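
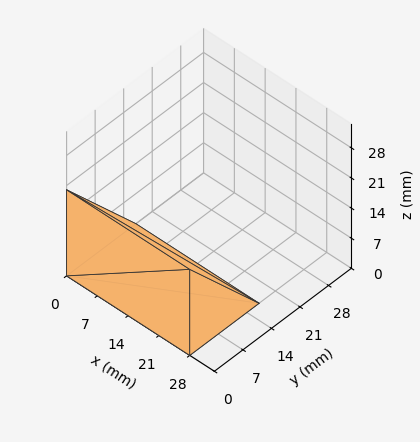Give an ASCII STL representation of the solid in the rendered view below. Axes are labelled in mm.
Reading the render: the shape is a wedge (ramp): 28 × 17 mm base, rising to 20 mm along the y=0 edge and sloping linearly to z=0 at y=17 (dimensions read to the nearest mm from the axis ticks). For the STL, each face is triangulated and given an outward normal.

solid part
  facet normal 0.0000 0.0000 -1.0000
    outer loop
      vertex 28.00 17.00 0.00
      vertex 28.00 0.00 0.00
      vertex 0.00 0.00 0.00
    endloop
  endfacet
  facet normal 0.0000 0.0000 -1.0000
    outer loop
      vertex 0.00 17.00 0.00
      vertex 28.00 17.00 0.00
      vertex 0.00 0.00 0.00
    endloop
  endfacet
  facet normal 0.0000 -1.0000 0.0000
    outer loop
      vertex 0.00 0.00 0.00
      vertex 28.00 0.00 0.00
      vertex 28.00 0.00 20.00
    endloop
  endfacet
  facet normal 0.0000 -1.0000 0.0000
    outer loop
      vertex 0.00 0.00 0.00
      vertex 28.00 0.00 20.00
      vertex 0.00 0.00 20.00
    endloop
  endfacet
  facet normal 0.0000 0.7619 0.6476
    outer loop
      vertex 0.00 0.00 20.00
      vertex 28.00 0.00 20.00
      vertex 28.00 17.00 0.00
    endloop
  endfacet
  facet normal 0.0000 0.7619 0.6476
    outer loop
      vertex 0.00 0.00 20.00
      vertex 28.00 17.00 0.00
      vertex 0.00 17.00 0.00
    endloop
  endfacet
  facet normal -1.0000 0.0000 0.0000
    outer loop
      vertex 0.00 0.00 20.00
      vertex 0.00 17.00 0.00
      vertex 0.00 0.00 0.00
    endloop
  endfacet
  facet normal 1.0000 0.0000 0.0000
    outer loop
      vertex 28.00 0.00 0.00
      vertex 28.00 17.00 0.00
      vertex 28.00 0.00 20.00
    endloop
  endfacet
endsolid part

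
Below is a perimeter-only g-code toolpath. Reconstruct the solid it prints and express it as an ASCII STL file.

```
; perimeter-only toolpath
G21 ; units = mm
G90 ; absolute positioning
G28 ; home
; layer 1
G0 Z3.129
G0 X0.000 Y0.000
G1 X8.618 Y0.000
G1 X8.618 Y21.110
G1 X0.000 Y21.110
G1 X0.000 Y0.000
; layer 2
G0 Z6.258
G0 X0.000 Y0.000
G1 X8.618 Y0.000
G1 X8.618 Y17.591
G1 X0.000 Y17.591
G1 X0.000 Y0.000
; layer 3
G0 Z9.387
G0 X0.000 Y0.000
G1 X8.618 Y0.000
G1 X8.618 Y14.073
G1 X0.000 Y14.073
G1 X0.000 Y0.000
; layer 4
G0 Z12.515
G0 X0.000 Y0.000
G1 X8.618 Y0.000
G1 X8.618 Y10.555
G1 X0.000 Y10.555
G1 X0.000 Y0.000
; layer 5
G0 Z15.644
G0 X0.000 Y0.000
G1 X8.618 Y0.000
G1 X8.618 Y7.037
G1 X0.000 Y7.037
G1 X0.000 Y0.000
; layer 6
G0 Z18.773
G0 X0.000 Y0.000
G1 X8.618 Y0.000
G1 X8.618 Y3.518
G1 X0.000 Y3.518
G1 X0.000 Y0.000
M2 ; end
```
solid part
  facet normal 0.0000 0.0000 -1.0000
    outer loop
      vertex 8.618 24.628 0.000
      vertex 8.618 0.000 0.000
      vertex 0.000 0.000 0.000
    endloop
  endfacet
  facet normal 0.0000 0.0000 -1.0000
    outer loop
      vertex 0.000 24.628 0.000
      vertex 8.618 24.628 0.000
      vertex 0.000 0.000 0.000
    endloop
  endfacet
  facet normal 0.0000 -1.0000 0.0000
    outer loop
      vertex 0.000 0.000 0.000
      vertex 8.618 0.000 0.000
      vertex 8.618 0.000 21.902
    endloop
  endfacet
  facet normal 0.0000 -1.0000 0.0000
    outer loop
      vertex 0.000 0.000 0.000
      vertex 8.618 0.000 21.902
      vertex 0.000 0.000 21.902
    endloop
  endfacet
  facet normal 0.0000 0.6645 0.7473
    outer loop
      vertex 0.000 0.000 21.902
      vertex 8.618 0.000 21.902
      vertex 8.618 24.628 0.000
    endloop
  endfacet
  facet normal 0.0000 0.6645 0.7473
    outer loop
      vertex 0.000 0.000 21.902
      vertex 8.618 24.628 0.000
      vertex 0.000 24.628 0.000
    endloop
  endfacet
  facet normal -1.0000 0.0000 0.0000
    outer loop
      vertex 0.000 0.000 21.902
      vertex 0.000 24.628 0.000
      vertex 0.000 0.000 0.000
    endloop
  endfacet
  facet normal 1.0000 0.0000 0.0000
    outer loop
      vertex 8.618 0.000 0.000
      vertex 8.618 24.628 0.000
      vertex 8.618 0.000 21.902
    endloop
  endfacet
endsolid part

The G0 Z moves step by Δz≈3.129 mm. The G1 loops shrink linearly with z, so the solid tapers from its base footprint up to z≈21.9. Closing with a flat bottom cap and the tapered top and triangulating gives 8 facets — a wedge (ramp): 8.62 × 24.6 mm base, rising to 21.9 mm along the y=0 edge and sloping linearly to z=0 at y=24.6.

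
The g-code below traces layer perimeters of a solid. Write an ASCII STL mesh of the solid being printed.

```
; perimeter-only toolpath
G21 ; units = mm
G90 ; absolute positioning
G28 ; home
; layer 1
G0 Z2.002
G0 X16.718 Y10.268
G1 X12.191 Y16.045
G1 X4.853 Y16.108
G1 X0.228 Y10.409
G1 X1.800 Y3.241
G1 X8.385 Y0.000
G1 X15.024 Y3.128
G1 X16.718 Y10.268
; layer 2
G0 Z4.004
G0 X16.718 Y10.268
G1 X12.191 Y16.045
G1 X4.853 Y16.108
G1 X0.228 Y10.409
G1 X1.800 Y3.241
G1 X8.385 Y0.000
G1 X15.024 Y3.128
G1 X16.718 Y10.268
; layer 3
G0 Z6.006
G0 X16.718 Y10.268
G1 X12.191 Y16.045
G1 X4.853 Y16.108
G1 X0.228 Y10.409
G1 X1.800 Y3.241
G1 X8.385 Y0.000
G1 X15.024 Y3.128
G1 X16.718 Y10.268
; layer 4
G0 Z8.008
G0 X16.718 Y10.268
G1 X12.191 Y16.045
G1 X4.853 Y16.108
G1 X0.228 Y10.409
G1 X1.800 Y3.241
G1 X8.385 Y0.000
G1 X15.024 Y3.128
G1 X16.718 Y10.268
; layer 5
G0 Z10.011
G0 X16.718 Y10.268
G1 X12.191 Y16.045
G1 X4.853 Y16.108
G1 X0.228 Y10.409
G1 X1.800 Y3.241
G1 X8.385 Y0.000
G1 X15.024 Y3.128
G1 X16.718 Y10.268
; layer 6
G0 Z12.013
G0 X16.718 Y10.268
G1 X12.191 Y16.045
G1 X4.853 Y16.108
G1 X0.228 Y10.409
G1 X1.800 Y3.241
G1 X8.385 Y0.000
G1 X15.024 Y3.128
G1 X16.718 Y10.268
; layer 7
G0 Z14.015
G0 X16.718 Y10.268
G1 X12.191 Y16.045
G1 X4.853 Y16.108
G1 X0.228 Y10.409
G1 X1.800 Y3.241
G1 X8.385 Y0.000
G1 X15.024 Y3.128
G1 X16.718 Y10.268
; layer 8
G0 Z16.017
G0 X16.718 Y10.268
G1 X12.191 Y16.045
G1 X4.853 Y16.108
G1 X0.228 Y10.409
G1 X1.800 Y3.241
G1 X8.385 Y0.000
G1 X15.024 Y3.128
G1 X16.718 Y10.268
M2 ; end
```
solid part
  facet normal 0.0000 0.0000 -1.0000
    outer loop
      vertex 4.853 16.108 0.000
      vertex 12.191 16.045 0.000
      vertex 16.718 10.268 0.000
    endloop
  endfacet
  facet normal 0.0000 0.0000 -1.0000
    outer loop
      vertex 0.228 10.409 0.000
      vertex 4.853 16.108 0.000
      vertex 16.718 10.268 0.000
    endloop
  endfacet
  facet normal 0.0000 0.0000 -1.0000
    outer loop
      vertex 1.800 3.241 0.000
      vertex 0.228 10.409 0.000
      vertex 16.718 10.268 0.000
    endloop
  endfacet
  facet normal 0.0000 0.0000 -1.0000
    outer loop
      vertex 8.385 0.000 0.000
      vertex 1.800 3.241 0.000
      vertex 16.718 10.268 0.000
    endloop
  endfacet
  facet normal 0.0000 0.0000 -1.0000
    outer loop
      vertex 15.024 3.128 0.000
      vertex 8.385 0.000 0.000
      vertex 16.718 10.268 0.000
    endloop
  endfacet
  facet normal 0.0000 0.0000 1.0000
    outer loop
      vertex 16.718 10.268 16.017
      vertex 12.191 16.045 16.017
      vertex 4.853 16.108 16.017
    endloop
  endfacet
  facet normal 0.0000 0.0000 1.0000
    outer loop
      vertex 16.718 10.268 16.017
      vertex 4.853 16.108 16.017
      vertex 0.228 10.409 16.017
    endloop
  endfacet
  facet normal 0.0000 0.0000 1.0000
    outer loop
      vertex 16.718 10.268 16.017
      vertex 0.228 10.409 16.017
      vertex 1.800 3.241 16.017
    endloop
  endfacet
  facet normal 0.0000 0.0000 1.0000
    outer loop
      vertex 16.718 10.268 16.017
      vertex 1.800 3.241 16.017
      vertex 8.385 0.000 16.017
    endloop
  endfacet
  facet normal 0.0000 0.0000 1.0000
    outer loop
      vertex 16.718 10.268 16.017
      vertex 8.385 0.000 16.017
      vertex 15.024 3.128 16.017
    endloop
  endfacet
  facet normal 0.7871 0.6168 0.0000
    outer loop
      vertex 16.718 10.268 0.000
      vertex 12.191 16.045 0.000
      vertex 12.191 16.045 16.017
    endloop
  endfacet
  facet normal 0.7871 0.6168 0.0000
    outer loop
      vertex 16.718 10.268 0.000
      vertex 12.191 16.045 16.017
      vertex 16.718 10.268 16.017
    endloop
  endfacet
  facet normal 0.0086 1.0000 0.0000
    outer loop
      vertex 12.191 16.045 0.000
      vertex 4.853 16.108 0.000
      vertex 4.853 16.108 16.017
    endloop
  endfacet
  facet normal 0.0086 1.0000 0.0000
    outer loop
      vertex 12.191 16.045 0.000
      vertex 4.853 16.108 16.017
      vertex 12.191 16.045 16.017
    endloop
  endfacet
  facet normal -0.7765 0.6301 0.0000
    outer loop
      vertex 4.853 16.108 0.000
      vertex 0.228 10.409 0.000
      vertex 0.228 10.409 16.017
    endloop
  endfacet
  facet normal -0.7765 0.6301 0.0000
    outer loop
      vertex 4.853 16.108 0.000
      vertex 0.228 10.409 16.017
      vertex 4.853 16.108 16.017
    endloop
  endfacet
  facet normal -0.9768 -0.2142 0.0000
    outer loop
      vertex 0.228 10.409 0.000
      vertex 1.800 3.241 0.000
      vertex 1.800 3.241 16.017
    endloop
  endfacet
  facet normal -0.9768 -0.2142 0.0000
    outer loop
      vertex 0.228 10.409 0.000
      vertex 1.800 3.241 16.017
      vertex 0.228 10.409 16.017
    endloop
  endfacet
  facet normal -0.4416 -0.8972 0.0000
    outer loop
      vertex 1.800 3.241 0.000
      vertex 8.385 0.000 0.000
      vertex 8.385 0.000 16.017
    endloop
  endfacet
  facet normal -0.4416 -0.8972 0.0000
    outer loop
      vertex 1.800 3.241 0.000
      vertex 8.385 0.000 16.017
      vertex 1.800 3.241 16.017
    endloop
  endfacet
  facet normal 0.4262 -0.9046 0.0000
    outer loop
      vertex 8.385 0.000 0.000
      vertex 15.024 3.128 0.000
      vertex 15.024 3.128 16.017
    endloop
  endfacet
  facet normal 0.4262 -0.9046 0.0000
    outer loop
      vertex 8.385 0.000 0.000
      vertex 15.024 3.128 16.017
      vertex 8.385 0.000 16.017
    endloop
  endfacet
  facet normal 0.9730 -0.2308 0.0000
    outer loop
      vertex 15.024 3.128 0.000
      vertex 16.718 10.268 0.000
      vertex 16.718 10.268 16.017
    endloop
  endfacet
  facet normal 0.9730 -0.2308 0.0000
    outer loop
      vertex 15.024 3.128 0.000
      vertex 16.718 10.268 16.017
      vertex 15.024 3.128 16.017
    endloop
  endfacet
endsolid part

The G0 Z moves step by Δz≈2.002 mm. Every layer's G1 loop is the same polygon, so the solid is a straight extrusion of it from z=0 to z≈16. Closing with flat bottom and top caps and triangulating gives 24 facets — a regular 7-sided prism (a cylinder approximated with 7 flat sides), circumscribed radius ≈ 8.46 mm, height ≈ 16 mm.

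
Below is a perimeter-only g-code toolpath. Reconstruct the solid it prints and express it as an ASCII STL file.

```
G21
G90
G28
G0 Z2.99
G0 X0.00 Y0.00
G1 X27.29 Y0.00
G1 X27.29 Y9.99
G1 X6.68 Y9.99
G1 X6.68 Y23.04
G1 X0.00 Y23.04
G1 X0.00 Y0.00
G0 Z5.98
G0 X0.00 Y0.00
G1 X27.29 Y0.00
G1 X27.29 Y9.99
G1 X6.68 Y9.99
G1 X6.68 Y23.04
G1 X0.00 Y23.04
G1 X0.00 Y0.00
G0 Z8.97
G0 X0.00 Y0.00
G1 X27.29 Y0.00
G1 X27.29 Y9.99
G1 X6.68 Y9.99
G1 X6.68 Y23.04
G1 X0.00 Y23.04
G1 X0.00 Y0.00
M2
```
solid part
  facet normal 0.0000 0.0000 -1.0000
    outer loop
      vertex 27.29 9.99 0.00
      vertex 27.29 0.00 0.00
      vertex 0.00 0.00 0.00
    endloop
  endfacet
  facet normal 0.0000 0.0000 -1.0000
    outer loop
      vertex 6.68 9.99 0.00
      vertex 27.29 9.99 0.00
      vertex 0.00 0.00 0.00
    endloop
  endfacet
  facet normal 0.0000 0.0000 -1.0000
    outer loop
      vertex 6.68 23.04 0.00
      vertex 6.68 9.99 0.00
      vertex 0.00 0.00 0.00
    endloop
  endfacet
  facet normal 0.0000 0.0000 -1.0000
    outer loop
      vertex 0.00 23.04 0.00
      vertex 6.68 23.04 0.00
      vertex 0.00 0.00 0.00
    endloop
  endfacet
  facet normal 0.0000 0.0000 1.0000
    outer loop
      vertex 0.00 0.00 8.97
      vertex 27.29 0.00 8.97
      vertex 27.29 9.99 8.97
    endloop
  endfacet
  facet normal 0.0000 0.0000 1.0000
    outer loop
      vertex 0.00 0.00 8.97
      vertex 27.29 9.99 8.97
      vertex 6.68 9.99 8.97
    endloop
  endfacet
  facet normal 0.0000 0.0000 1.0000
    outer loop
      vertex 0.00 0.00 8.97
      vertex 6.68 9.99 8.97
      vertex 6.68 23.04 8.97
    endloop
  endfacet
  facet normal 0.0000 0.0000 1.0000
    outer loop
      vertex 0.00 0.00 8.97
      vertex 6.68 23.04 8.97
      vertex 0.00 23.04 8.97
    endloop
  endfacet
  facet normal 0.0000 -1.0000 0.0000
    outer loop
      vertex 0.00 0.00 0.00
      vertex 27.29 0.00 0.00
      vertex 27.29 0.00 8.97
    endloop
  endfacet
  facet normal 0.0000 -1.0000 0.0000
    outer loop
      vertex 0.00 0.00 0.00
      vertex 27.29 0.00 8.97
      vertex 0.00 0.00 8.97
    endloop
  endfacet
  facet normal 1.0000 0.0000 0.0000
    outer loop
      vertex 27.29 0.00 0.00
      vertex 27.29 9.99 0.00
      vertex 27.29 9.99 8.97
    endloop
  endfacet
  facet normal 1.0000 0.0000 0.0000
    outer loop
      vertex 27.29 0.00 0.00
      vertex 27.29 9.99 8.97
      vertex 27.29 0.00 8.97
    endloop
  endfacet
  facet normal 0.0000 1.0000 0.0000
    outer loop
      vertex 27.29 9.99 0.00
      vertex 6.68 9.99 0.00
      vertex 6.68 9.99 8.97
    endloop
  endfacet
  facet normal 0.0000 1.0000 0.0000
    outer loop
      vertex 27.29 9.99 0.00
      vertex 6.68 9.99 8.97
      vertex 27.29 9.99 8.97
    endloop
  endfacet
  facet normal 1.0000 0.0000 0.0000
    outer loop
      vertex 6.68 9.99 0.00
      vertex 6.68 23.04 0.00
      vertex 6.68 23.04 8.97
    endloop
  endfacet
  facet normal 1.0000 0.0000 0.0000
    outer loop
      vertex 6.68 9.99 0.00
      vertex 6.68 23.04 8.97
      vertex 6.68 9.99 8.97
    endloop
  endfacet
  facet normal 0.0000 1.0000 0.0000
    outer loop
      vertex 6.68 23.04 0.00
      vertex 0.00 23.04 0.00
      vertex 0.00 23.04 8.97
    endloop
  endfacet
  facet normal 0.0000 1.0000 0.0000
    outer loop
      vertex 6.68 23.04 0.00
      vertex 0.00 23.04 8.97
      vertex 6.68 23.04 8.97
    endloop
  endfacet
  facet normal -1.0000 0.0000 0.0000
    outer loop
      vertex 0.00 23.04 0.00
      vertex 0.00 0.00 0.00
      vertex 0.00 0.00 8.97
    endloop
  endfacet
  facet normal -1.0000 0.0000 0.0000
    outer loop
      vertex 0.00 23.04 0.00
      vertex 0.00 0.00 8.97
      vertex 0.00 23.04 8.97
    endloop
  endfacet
endsolid part

The G0 Z moves step by Δz≈2.99 mm. Every layer's G1 loop is the same polygon, so the solid is a straight extrusion of it from z=0 to z≈8.97. Closing with flat bottom and top caps and triangulating gives 20 facets — an L-shaped prism: outer 27.3 × 23 mm, arm thicknesses ≈ 9.99 mm (horizontal) and 6.68 mm (vertical), extruded 8.97 mm in z.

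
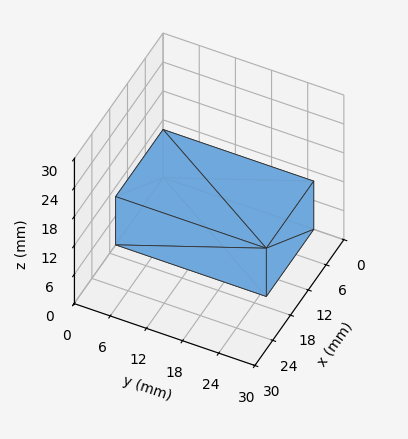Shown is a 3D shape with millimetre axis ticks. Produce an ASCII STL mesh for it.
Reading the render: the shape is a rectangular box, roughly 16 × 25 mm footprint and 10 mm tall (dimensions read to the nearest mm from the axis ticks). For the STL, each face is triangulated and given an outward normal.

solid part
  facet normal 0.0000 0.0000 -1.0000
    outer loop
      vertex 16.0 25.0 0.0
      vertex 16.0 0.0 0.0
      vertex 0.0 0.0 0.0
    endloop
  endfacet
  facet normal 0.0000 0.0000 -1.0000
    outer loop
      vertex 0.0 25.0 0.0
      vertex 16.0 25.0 0.0
      vertex 0.0 0.0 0.0
    endloop
  endfacet
  facet normal 0.0000 0.0000 1.0000
    outer loop
      vertex 0.0 0.0 10.0
      vertex 16.0 0.0 10.0
      vertex 16.0 25.0 10.0
    endloop
  endfacet
  facet normal 0.0000 0.0000 1.0000
    outer loop
      vertex 0.0 0.0 10.0
      vertex 16.0 25.0 10.0
      vertex 0.0 25.0 10.0
    endloop
  endfacet
  facet normal 0.0000 -1.0000 0.0000
    outer loop
      vertex 0.0 0.0 0.0
      vertex 16.0 0.0 0.0
      vertex 16.0 0.0 10.0
    endloop
  endfacet
  facet normal 0.0000 -1.0000 0.0000
    outer loop
      vertex 0.0 0.0 0.0
      vertex 16.0 0.0 10.0
      vertex 0.0 0.0 10.0
    endloop
  endfacet
  facet normal 0.0000 1.0000 0.0000
    outer loop
      vertex 16.0 25.0 10.0
      vertex 16.0 25.0 0.0
      vertex 0.0 25.0 0.0
    endloop
  endfacet
  facet normal 0.0000 1.0000 0.0000
    outer loop
      vertex 0.0 25.0 10.0
      vertex 16.0 25.0 10.0
      vertex 0.0 25.0 0.0
    endloop
  endfacet
  facet normal -1.0000 0.0000 0.0000
    outer loop
      vertex 0.0 25.0 10.0
      vertex 0.0 25.0 0.0
      vertex 0.0 0.0 0.0
    endloop
  endfacet
  facet normal -1.0000 0.0000 0.0000
    outer loop
      vertex 0.0 0.0 10.0
      vertex 0.0 25.0 10.0
      vertex 0.0 0.0 0.0
    endloop
  endfacet
  facet normal 1.0000 0.0000 0.0000
    outer loop
      vertex 16.0 0.0 0.0
      vertex 16.0 25.0 0.0
      vertex 16.0 25.0 10.0
    endloop
  endfacet
  facet normal 1.0000 0.0000 0.0000
    outer loop
      vertex 16.0 0.0 0.0
      vertex 16.0 25.0 10.0
      vertex 16.0 0.0 10.0
    endloop
  endfacet
endsolid part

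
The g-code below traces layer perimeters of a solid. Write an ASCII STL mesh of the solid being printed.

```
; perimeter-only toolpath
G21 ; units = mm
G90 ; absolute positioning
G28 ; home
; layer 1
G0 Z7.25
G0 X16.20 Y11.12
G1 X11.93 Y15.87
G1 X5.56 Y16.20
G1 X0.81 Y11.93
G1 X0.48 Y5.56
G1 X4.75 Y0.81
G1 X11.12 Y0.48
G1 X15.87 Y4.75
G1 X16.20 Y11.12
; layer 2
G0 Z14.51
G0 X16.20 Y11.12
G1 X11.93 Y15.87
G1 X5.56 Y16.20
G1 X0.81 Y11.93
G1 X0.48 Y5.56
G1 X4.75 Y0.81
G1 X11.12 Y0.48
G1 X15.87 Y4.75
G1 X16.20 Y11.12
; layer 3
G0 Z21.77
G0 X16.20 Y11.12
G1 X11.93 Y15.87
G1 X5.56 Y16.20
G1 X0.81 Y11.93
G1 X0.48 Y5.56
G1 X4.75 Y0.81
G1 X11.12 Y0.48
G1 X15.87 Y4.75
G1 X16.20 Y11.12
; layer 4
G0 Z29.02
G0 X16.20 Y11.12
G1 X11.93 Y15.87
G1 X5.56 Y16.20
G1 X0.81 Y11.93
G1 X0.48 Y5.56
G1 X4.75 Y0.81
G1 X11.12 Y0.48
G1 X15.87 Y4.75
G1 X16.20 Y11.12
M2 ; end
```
solid part
  facet normal 0.0000 0.0000 -1.0000
    outer loop
      vertex 5.56 16.20 0.00
      vertex 11.93 15.87 0.00
      vertex 16.20 11.12 0.00
    endloop
  endfacet
  facet normal 0.0000 0.0000 -1.0000
    outer loop
      vertex 0.81 11.93 0.00
      vertex 5.56 16.20 0.00
      vertex 16.20 11.12 0.00
    endloop
  endfacet
  facet normal 0.0000 0.0000 -1.0000
    outer loop
      vertex 0.48 5.56 0.00
      vertex 0.81 11.93 0.00
      vertex 16.20 11.12 0.00
    endloop
  endfacet
  facet normal 0.0000 0.0000 -1.0000
    outer loop
      vertex 4.75 0.81 0.00
      vertex 0.48 5.56 0.00
      vertex 16.20 11.12 0.00
    endloop
  endfacet
  facet normal 0.0000 0.0000 -1.0000
    outer loop
      vertex 11.12 0.48 0.00
      vertex 4.75 0.81 0.00
      vertex 16.20 11.12 0.00
    endloop
  endfacet
  facet normal 0.0000 0.0000 -1.0000
    outer loop
      vertex 15.87 4.75 0.00
      vertex 11.12 0.48 0.00
      vertex 16.20 11.12 0.00
    endloop
  endfacet
  facet normal 0.0000 0.0000 1.0000
    outer loop
      vertex 16.20 11.12 29.02
      vertex 11.93 15.87 29.02
      vertex 5.56 16.20 29.02
    endloop
  endfacet
  facet normal 0.0000 0.0000 1.0000
    outer loop
      vertex 16.20 11.12 29.02
      vertex 5.56 16.20 29.02
      vertex 0.81 11.93 29.02
    endloop
  endfacet
  facet normal 0.0000 0.0000 1.0000
    outer loop
      vertex 16.20 11.12 29.02
      vertex 0.81 11.93 29.02
      vertex 0.48 5.56 29.02
    endloop
  endfacet
  facet normal 0.0000 0.0000 1.0000
    outer loop
      vertex 16.20 11.12 29.02
      vertex 0.48 5.56 29.02
      vertex 4.75 0.81 29.02
    endloop
  endfacet
  facet normal 0.0000 0.0000 1.0000
    outer loop
      vertex 16.20 11.12 29.02
      vertex 4.75 0.81 29.02
      vertex 11.12 0.48 29.02
    endloop
  endfacet
  facet normal 0.0000 0.0000 1.0000
    outer loop
      vertex 16.20 11.12 29.02
      vertex 11.12 0.48 29.02
      vertex 15.87 4.75 29.02
    endloop
  endfacet
  facet normal 0.7437 0.6685 0.0000
    outer loop
      vertex 16.20 11.12 0.00
      vertex 11.93 15.87 0.00
      vertex 11.93 15.87 29.02
    endloop
  endfacet
  facet normal 0.7437 0.6685 0.0000
    outer loop
      vertex 16.20 11.12 0.00
      vertex 11.93 15.87 29.02
      vertex 16.20 11.12 29.02
    endloop
  endfacet
  facet normal 0.0517 0.9987 0.0000
    outer loop
      vertex 11.93 15.87 0.00
      vertex 5.56 16.20 0.00
      vertex 5.56 16.20 29.02
    endloop
  endfacet
  facet normal 0.0517 0.9987 0.0000
    outer loop
      vertex 11.93 15.87 0.00
      vertex 5.56 16.20 29.02
      vertex 11.93 15.87 29.02
    endloop
  endfacet
  facet normal -0.6685 0.7437 0.0000
    outer loop
      vertex 5.56 16.20 0.00
      vertex 0.81 11.93 0.00
      vertex 0.81 11.93 29.02
    endloop
  endfacet
  facet normal -0.6685 0.7437 0.0000
    outer loop
      vertex 5.56 16.20 0.00
      vertex 0.81 11.93 29.02
      vertex 5.56 16.20 29.02
    endloop
  endfacet
  facet normal -0.9987 0.0517 0.0000
    outer loop
      vertex 0.81 11.93 0.00
      vertex 0.48 5.56 0.00
      vertex 0.48 5.56 29.02
    endloop
  endfacet
  facet normal -0.9987 0.0517 0.0000
    outer loop
      vertex 0.81 11.93 0.00
      vertex 0.48 5.56 29.02
      vertex 0.81 11.93 29.02
    endloop
  endfacet
  facet normal -0.7437 -0.6685 0.0000
    outer loop
      vertex 0.48 5.56 0.00
      vertex 4.75 0.81 0.00
      vertex 4.75 0.81 29.02
    endloop
  endfacet
  facet normal -0.7437 -0.6685 0.0000
    outer loop
      vertex 0.48 5.56 0.00
      vertex 4.75 0.81 29.02
      vertex 0.48 5.56 29.02
    endloop
  endfacet
  facet normal -0.0517 -0.9987 0.0000
    outer loop
      vertex 4.75 0.81 0.00
      vertex 11.12 0.48 0.00
      vertex 11.12 0.48 29.02
    endloop
  endfacet
  facet normal -0.0517 -0.9987 0.0000
    outer loop
      vertex 4.75 0.81 0.00
      vertex 11.12 0.48 29.02
      vertex 4.75 0.81 29.02
    endloop
  endfacet
  facet normal 0.6685 -0.7437 0.0000
    outer loop
      vertex 11.12 0.48 0.00
      vertex 15.87 4.75 0.00
      vertex 15.87 4.75 29.02
    endloop
  endfacet
  facet normal 0.6685 -0.7437 0.0000
    outer loop
      vertex 11.12 0.48 0.00
      vertex 15.87 4.75 29.02
      vertex 11.12 0.48 29.02
    endloop
  endfacet
  facet normal 0.9987 -0.0517 0.0000
    outer loop
      vertex 15.87 4.75 0.00
      vertex 16.20 11.12 0.00
      vertex 16.20 11.12 29.02
    endloop
  endfacet
  facet normal 0.9987 -0.0517 0.0000
    outer loop
      vertex 15.87 4.75 0.00
      vertex 16.20 11.12 29.02
      vertex 15.87 4.75 29.02
    endloop
  endfacet
endsolid part

The G0 Z moves step by Δz≈7.25 mm. Every layer's G1 loop is the same polygon, so the solid is a straight extrusion of it from z=0 to z≈29. Closing with flat bottom and top caps and triangulating gives 28 facets — a regular 8-sided prism (a cylinder approximated with 8 flat sides), circumscribed radius ≈ 8.34 mm, height ≈ 29 mm.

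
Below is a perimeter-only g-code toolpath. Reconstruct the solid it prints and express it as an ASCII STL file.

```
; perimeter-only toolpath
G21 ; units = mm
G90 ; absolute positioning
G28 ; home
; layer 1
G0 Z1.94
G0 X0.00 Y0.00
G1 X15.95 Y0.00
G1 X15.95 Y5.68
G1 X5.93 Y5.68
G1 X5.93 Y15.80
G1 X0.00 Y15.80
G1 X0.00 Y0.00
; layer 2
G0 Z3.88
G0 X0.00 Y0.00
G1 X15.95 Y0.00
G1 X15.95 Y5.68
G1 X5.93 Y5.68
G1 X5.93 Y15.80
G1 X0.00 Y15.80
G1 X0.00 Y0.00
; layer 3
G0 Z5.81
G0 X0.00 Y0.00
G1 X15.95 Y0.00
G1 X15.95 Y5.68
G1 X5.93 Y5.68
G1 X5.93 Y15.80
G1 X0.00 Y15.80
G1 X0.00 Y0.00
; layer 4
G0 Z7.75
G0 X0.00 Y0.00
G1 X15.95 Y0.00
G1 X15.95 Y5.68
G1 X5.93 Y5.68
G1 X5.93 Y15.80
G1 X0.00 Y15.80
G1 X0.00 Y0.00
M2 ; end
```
solid part
  facet normal 0.0000 0.0000 -1.0000
    outer loop
      vertex 15.95 5.68 0.00
      vertex 15.95 0.00 0.00
      vertex 0.00 0.00 0.00
    endloop
  endfacet
  facet normal 0.0000 0.0000 -1.0000
    outer loop
      vertex 5.93 5.68 0.00
      vertex 15.95 5.68 0.00
      vertex 0.00 0.00 0.00
    endloop
  endfacet
  facet normal 0.0000 0.0000 -1.0000
    outer loop
      vertex 5.93 15.80 0.00
      vertex 5.93 5.68 0.00
      vertex 0.00 0.00 0.00
    endloop
  endfacet
  facet normal 0.0000 0.0000 -1.0000
    outer loop
      vertex 0.00 15.80 0.00
      vertex 5.93 15.80 0.00
      vertex 0.00 0.00 0.00
    endloop
  endfacet
  facet normal 0.0000 0.0000 1.0000
    outer loop
      vertex 0.00 0.00 7.75
      vertex 15.95 0.00 7.75
      vertex 15.95 5.68 7.75
    endloop
  endfacet
  facet normal 0.0000 0.0000 1.0000
    outer loop
      vertex 0.00 0.00 7.75
      vertex 15.95 5.68 7.75
      vertex 5.93 5.68 7.75
    endloop
  endfacet
  facet normal 0.0000 0.0000 1.0000
    outer loop
      vertex 0.00 0.00 7.75
      vertex 5.93 5.68 7.75
      vertex 5.93 15.80 7.75
    endloop
  endfacet
  facet normal 0.0000 0.0000 1.0000
    outer loop
      vertex 0.00 0.00 7.75
      vertex 5.93 15.80 7.75
      vertex 0.00 15.80 7.75
    endloop
  endfacet
  facet normal 0.0000 -1.0000 0.0000
    outer loop
      vertex 0.00 0.00 0.00
      vertex 15.95 0.00 0.00
      vertex 15.95 0.00 7.75
    endloop
  endfacet
  facet normal 0.0000 -1.0000 0.0000
    outer loop
      vertex 0.00 0.00 0.00
      vertex 15.95 0.00 7.75
      vertex 0.00 0.00 7.75
    endloop
  endfacet
  facet normal 1.0000 0.0000 0.0000
    outer loop
      vertex 15.95 0.00 0.00
      vertex 15.95 5.68 0.00
      vertex 15.95 5.68 7.75
    endloop
  endfacet
  facet normal 1.0000 0.0000 0.0000
    outer loop
      vertex 15.95 0.00 0.00
      vertex 15.95 5.68 7.75
      vertex 15.95 0.00 7.75
    endloop
  endfacet
  facet normal 0.0000 1.0000 0.0000
    outer loop
      vertex 15.95 5.68 0.00
      vertex 5.93 5.68 0.00
      vertex 5.93 5.68 7.75
    endloop
  endfacet
  facet normal 0.0000 1.0000 0.0000
    outer loop
      vertex 15.95 5.68 0.00
      vertex 5.93 5.68 7.75
      vertex 15.95 5.68 7.75
    endloop
  endfacet
  facet normal 1.0000 0.0000 0.0000
    outer loop
      vertex 5.93 5.68 0.00
      vertex 5.93 15.80 0.00
      vertex 5.93 15.80 7.75
    endloop
  endfacet
  facet normal 1.0000 0.0000 0.0000
    outer loop
      vertex 5.93 5.68 0.00
      vertex 5.93 15.80 7.75
      vertex 5.93 5.68 7.75
    endloop
  endfacet
  facet normal 0.0000 1.0000 0.0000
    outer loop
      vertex 5.93 15.80 0.00
      vertex 0.00 15.80 0.00
      vertex 0.00 15.80 7.75
    endloop
  endfacet
  facet normal 0.0000 1.0000 0.0000
    outer loop
      vertex 5.93 15.80 0.00
      vertex 0.00 15.80 7.75
      vertex 5.93 15.80 7.75
    endloop
  endfacet
  facet normal -1.0000 0.0000 0.0000
    outer loop
      vertex 0.00 15.80 0.00
      vertex 0.00 0.00 0.00
      vertex 0.00 0.00 7.75
    endloop
  endfacet
  facet normal -1.0000 0.0000 0.0000
    outer loop
      vertex 0.00 15.80 0.00
      vertex 0.00 0.00 7.75
      vertex 0.00 15.80 7.75
    endloop
  endfacet
endsolid part

The G0 Z moves step by Δz≈1.94 mm. Every layer's G1 loop is the same polygon, so the solid is a straight extrusion of it from z=0 to z≈7.75. Closing with flat bottom and top caps and triangulating gives 20 facets — an L-shaped prism: outer 15.9 × 15.8 mm, arm thicknesses ≈ 5.68 mm (horizontal) and 5.93 mm (vertical), extruded 7.75 mm in z.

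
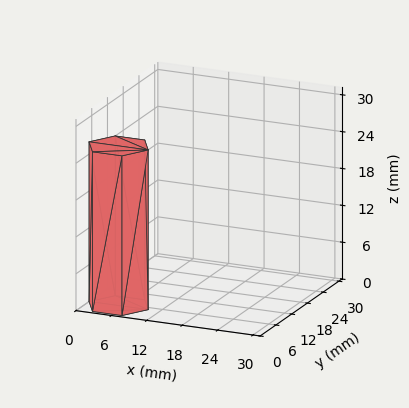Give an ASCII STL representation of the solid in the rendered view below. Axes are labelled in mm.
Reading the render: the shape is a regular 6-sided prism (a cylinder approximated with 6 flat sides), circumscribed radius ≈ 5 mm, height ≈ 26 mm (dimensions read to the nearest mm from the axis ticks). For the STL, each face is triangulated and given an outward normal.

solid part
  facet normal 0.0000 0.0000 -1.0000
    outer loop
      vertex 2.500 9.330 0.000
      vertex 7.500 9.330 0.000
      vertex 10.000 5.000 0.000
    endloop
  endfacet
  facet normal 0.0000 0.0000 -1.0000
    outer loop
      vertex 0.000 5.000 0.000
      vertex 2.500 9.330 0.000
      vertex 10.000 5.000 0.000
    endloop
  endfacet
  facet normal 0.0000 0.0000 -1.0000
    outer loop
      vertex 2.500 0.670 0.000
      vertex 0.000 5.000 0.000
      vertex 10.000 5.000 0.000
    endloop
  endfacet
  facet normal 0.0000 0.0000 -1.0000
    outer loop
      vertex 7.500 0.670 0.000
      vertex 2.500 0.670 0.000
      vertex 10.000 5.000 0.000
    endloop
  endfacet
  facet normal 0.0000 0.0000 1.0000
    outer loop
      vertex 10.000 5.000 26.000
      vertex 7.500 9.330 26.000
      vertex 2.500 9.330 26.000
    endloop
  endfacet
  facet normal 0.0000 0.0000 1.0000
    outer loop
      vertex 10.000 5.000 26.000
      vertex 2.500 9.330 26.000
      vertex 0.000 5.000 26.000
    endloop
  endfacet
  facet normal 0.0000 0.0000 1.0000
    outer loop
      vertex 10.000 5.000 26.000
      vertex 0.000 5.000 26.000
      vertex 2.500 0.670 26.000
    endloop
  endfacet
  facet normal 0.0000 0.0000 1.0000
    outer loop
      vertex 10.000 5.000 26.000
      vertex 2.500 0.670 26.000
      vertex 7.500 0.670 26.000
    endloop
  endfacet
  facet normal 0.8660 0.5000 0.0000
    outer loop
      vertex 10.000 5.000 0.000
      vertex 7.500 9.330 0.000
      vertex 7.500 9.330 26.000
    endloop
  endfacet
  facet normal 0.8660 0.5000 0.0000
    outer loop
      vertex 10.000 5.000 0.000
      vertex 7.500 9.330 26.000
      vertex 10.000 5.000 26.000
    endloop
  endfacet
  facet normal 0.0000 1.0000 0.0000
    outer loop
      vertex 7.500 9.330 0.000
      vertex 2.500 9.330 0.000
      vertex 2.500 9.330 26.000
    endloop
  endfacet
  facet normal 0.0000 1.0000 0.0000
    outer loop
      vertex 7.500 9.330 0.000
      vertex 2.500 9.330 26.000
      vertex 7.500 9.330 26.000
    endloop
  endfacet
  facet normal -0.8660 0.5000 0.0000
    outer loop
      vertex 2.500 9.330 0.000
      vertex 0.000 5.000 0.000
      vertex 0.000 5.000 26.000
    endloop
  endfacet
  facet normal -0.8660 0.5000 0.0000
    outer loop
      vertex 2.500 9.330 0.000
      vertex 0.000 5.000 26.000
      vertex 2.500 9.330 26.000
    endloop
  endfacet
  facet normal -0.8660 -0.5000 0.0000
    outer loop
      vertex 0.000 5.000 0.000
      vertex 2.500 0.670 0.000
      vertex 2.500 0.670 26.000
    endloop
  endfacet
  facet normal -0.8660 -0.5000 0.0000
    outer loop
      vertex 0.000 5.000 0.000
      vertex 2.500 0.670 26.000
      vertex 0.000 5.000 26.000
    endloop
  endfacet
  facet normal 0.0000 -1.0000 0.0000
    outer loop
      vertex 2.500 0.670 0.000
      vertex 7.500 0.670 0.000
      vertex 7.500 0.670 26.000
    endloop
  endfacet
  facet normal 0.0000 -1.0000 0.0000
    outer loop
      vertex 2.500 0.670 0.000
      vertex 7.500 0.670 26.000
      vertex 2.500 0.670 26.000
    endloop
  endfacet
  facet normal 0.8660 -0.5000 0.0000
    outer loop
      vertex 7.500 0.670 0.000
      vertex 10.000 5.000 0.000
      vertex 10.000 5.000 26.000
    endloop
  endfacet
  facet normal 0.8660 -0.5000 0.0000
    outer loop
      vertex 7.500 0.670 0.000
      vertex 10.000 5.000 26.000
      vertex 7.500 0.670 26.000
    endloop
  endfacet
endsolid part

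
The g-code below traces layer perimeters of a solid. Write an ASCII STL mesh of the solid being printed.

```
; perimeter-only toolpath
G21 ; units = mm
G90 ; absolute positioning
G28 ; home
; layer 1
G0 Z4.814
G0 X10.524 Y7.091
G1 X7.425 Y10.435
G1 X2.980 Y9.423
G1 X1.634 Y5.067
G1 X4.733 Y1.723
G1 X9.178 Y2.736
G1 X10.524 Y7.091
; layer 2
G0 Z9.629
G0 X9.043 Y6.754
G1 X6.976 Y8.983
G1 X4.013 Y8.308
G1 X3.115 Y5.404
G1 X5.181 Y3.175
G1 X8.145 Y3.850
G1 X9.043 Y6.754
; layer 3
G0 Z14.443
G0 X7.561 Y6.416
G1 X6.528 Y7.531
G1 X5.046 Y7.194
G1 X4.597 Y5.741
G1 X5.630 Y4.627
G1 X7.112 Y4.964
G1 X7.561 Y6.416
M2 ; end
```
solid part
  facet normal 0.0000 0.0000 -1.0000
    outer loop
      vertex 1.947 10.537 0.000
      vertex 7.874 11.887 0.000
      vertex 12.006 7.429 0.000
    endloop
  endfacet
  facet normal 0.0000 0.0000 -1.0000
    outer loop
      vertex 0.152 4.729 0.000
      vertex 1.947 10.537 0.000
      vertex 12.006 7.429 0.000
    endloop
  endfacet
  facet normal 0.0000 0.0000 -1.0000
    outer loop
      vertex 4.284 0.271 0.000
      vertex 0.152 4.729 0.000
      vertex 12.006 7.429 0.000
    endloop
  endfacet
  facet normal 0.0000 0.0000 -1.0000
    outer loop
      vertex 10.211 1.621 0.000
      vertex 4.284 0.271 0.000
      vertex 12.006 7.429 0.000
    endloop
  endfacet
  facet normal 0.7075 0.6557 0.2637
    outer loop
      vertex 12.006 7.429 0.000
      vertex 7.874 11.887 0.000
      vertex 6.079 6.079 19.257
    endloop
  endfacet
  facet normal -0.2142 0.9405 0.2637
    outer loop
      vertex 7.874 11.887 0.000
      vertex 1.947 10.537 0.000
      vertex 6.079 6.079 19.257
    endloop
  endfacet
  facet normal -0.9216 0.2848 0.2637
    outer loop
      vertex 1.947 10.537 0.000
      vertex 0.152 4.729 0.000
      vertex 6.079 6.079 19.257
    endloop
  endfacet
  facet normal -0.7075 -0.6557 0.2637
    outer loop
      vertex 0.152 4.729 0.000
      vertex 4.284 0.271 0.000
      vertex 6.079 6.079 19.257
    endloop
  endfacet
  facet normal 0.2142 -0.9405 0.2637
    outer loop
      vertex 4.284 0.271 0.000
      vertex 10.211 1.621 0.000
      vertex 6.079 6.079 19.257
    endloop
  endfacet
  facet normal 0.9216 -0.2848 0.2637
    outer loop
      vertex 10.211 1.621 0.000
      vertex 12.006 7.429 0.000
      vertex 6.079 6.079 19.257
    endloop
  endfacet
endsolid part

The G0 Z moves step by Δz≈4.814 mm. The G1 loops shrink linearly with z, so the solid tapers from its base footprint up to z≈19.3. Closing with a flat bottom cap and the tapered top and triangulating gives 10 facets — a regular 6-sided pyramid, base circumscribed radius ≈ 6.08 mm, apex at z ≈ 19.3 mm.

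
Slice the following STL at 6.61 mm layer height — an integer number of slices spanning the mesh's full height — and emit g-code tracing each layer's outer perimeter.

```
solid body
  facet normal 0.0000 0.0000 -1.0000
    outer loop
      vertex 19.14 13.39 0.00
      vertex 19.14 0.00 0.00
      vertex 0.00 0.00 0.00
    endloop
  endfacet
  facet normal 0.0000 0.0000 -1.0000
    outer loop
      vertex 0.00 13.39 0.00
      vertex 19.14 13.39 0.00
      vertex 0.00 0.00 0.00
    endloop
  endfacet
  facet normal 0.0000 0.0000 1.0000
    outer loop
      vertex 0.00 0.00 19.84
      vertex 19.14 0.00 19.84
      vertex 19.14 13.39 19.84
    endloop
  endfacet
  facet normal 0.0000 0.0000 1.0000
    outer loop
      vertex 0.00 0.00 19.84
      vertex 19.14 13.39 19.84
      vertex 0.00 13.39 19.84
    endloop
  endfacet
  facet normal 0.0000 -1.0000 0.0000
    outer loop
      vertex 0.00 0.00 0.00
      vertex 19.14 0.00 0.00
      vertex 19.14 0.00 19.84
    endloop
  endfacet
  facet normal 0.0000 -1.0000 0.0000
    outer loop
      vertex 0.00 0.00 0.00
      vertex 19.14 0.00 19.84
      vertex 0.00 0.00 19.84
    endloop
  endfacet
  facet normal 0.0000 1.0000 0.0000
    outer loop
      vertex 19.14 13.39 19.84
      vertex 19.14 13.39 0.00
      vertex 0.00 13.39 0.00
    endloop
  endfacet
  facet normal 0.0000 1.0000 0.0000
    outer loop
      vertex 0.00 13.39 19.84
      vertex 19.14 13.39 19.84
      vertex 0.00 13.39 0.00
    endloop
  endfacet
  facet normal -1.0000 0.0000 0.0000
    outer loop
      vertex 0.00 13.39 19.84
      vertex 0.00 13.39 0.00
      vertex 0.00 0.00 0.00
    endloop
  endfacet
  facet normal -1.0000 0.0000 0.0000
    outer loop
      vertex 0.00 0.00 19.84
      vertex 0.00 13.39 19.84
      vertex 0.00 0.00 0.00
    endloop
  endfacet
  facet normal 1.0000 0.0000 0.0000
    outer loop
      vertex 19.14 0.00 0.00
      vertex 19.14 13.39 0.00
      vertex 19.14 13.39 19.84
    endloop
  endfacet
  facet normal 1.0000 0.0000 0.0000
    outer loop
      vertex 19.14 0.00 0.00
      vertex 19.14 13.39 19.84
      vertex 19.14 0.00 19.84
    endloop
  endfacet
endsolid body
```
; perimeter-only toolpath
G21 ; units = mm
G90 ; absolute positioning
G28 ; home
; layer 1
G0 Z6.61
G0 X0.00 Y0.00
G1 X19.14 Y0.00
G1 X19.14 Y13.39
G1 X0.00 Y13.39
G1 X0.00 Y0.00
; layer 2
G0 Z13.23
G0 X0.00 Y0.00
G1 X19.14 Y0.00
G1 X19.14 Y13.39
G1 X0.00 Y13.39
G1 X0.00 Y0.00
; layer 3
G0 Z19.84
G0 X0.00 Y0.00
G1 X19.14 Y0.00
G1 X19.14 Y13.39
G1 X0.00 Y13.39
G1 X0.00 Y0.00
M2 ; end

The solid is a rectangular box, roughly 19.1 × 13.4 mm footprint and 19.8 mm tall. Slicing at Δz = 6.61 mm — 3 equal slices spanning the solid's height, so layer i sits at z = i·h/3 — gives 3 non-empty perimeters. Each is a 4-segment closed polygon; G0 lifts to the layer z and rapids to the start vertex, then G1 traces the edges.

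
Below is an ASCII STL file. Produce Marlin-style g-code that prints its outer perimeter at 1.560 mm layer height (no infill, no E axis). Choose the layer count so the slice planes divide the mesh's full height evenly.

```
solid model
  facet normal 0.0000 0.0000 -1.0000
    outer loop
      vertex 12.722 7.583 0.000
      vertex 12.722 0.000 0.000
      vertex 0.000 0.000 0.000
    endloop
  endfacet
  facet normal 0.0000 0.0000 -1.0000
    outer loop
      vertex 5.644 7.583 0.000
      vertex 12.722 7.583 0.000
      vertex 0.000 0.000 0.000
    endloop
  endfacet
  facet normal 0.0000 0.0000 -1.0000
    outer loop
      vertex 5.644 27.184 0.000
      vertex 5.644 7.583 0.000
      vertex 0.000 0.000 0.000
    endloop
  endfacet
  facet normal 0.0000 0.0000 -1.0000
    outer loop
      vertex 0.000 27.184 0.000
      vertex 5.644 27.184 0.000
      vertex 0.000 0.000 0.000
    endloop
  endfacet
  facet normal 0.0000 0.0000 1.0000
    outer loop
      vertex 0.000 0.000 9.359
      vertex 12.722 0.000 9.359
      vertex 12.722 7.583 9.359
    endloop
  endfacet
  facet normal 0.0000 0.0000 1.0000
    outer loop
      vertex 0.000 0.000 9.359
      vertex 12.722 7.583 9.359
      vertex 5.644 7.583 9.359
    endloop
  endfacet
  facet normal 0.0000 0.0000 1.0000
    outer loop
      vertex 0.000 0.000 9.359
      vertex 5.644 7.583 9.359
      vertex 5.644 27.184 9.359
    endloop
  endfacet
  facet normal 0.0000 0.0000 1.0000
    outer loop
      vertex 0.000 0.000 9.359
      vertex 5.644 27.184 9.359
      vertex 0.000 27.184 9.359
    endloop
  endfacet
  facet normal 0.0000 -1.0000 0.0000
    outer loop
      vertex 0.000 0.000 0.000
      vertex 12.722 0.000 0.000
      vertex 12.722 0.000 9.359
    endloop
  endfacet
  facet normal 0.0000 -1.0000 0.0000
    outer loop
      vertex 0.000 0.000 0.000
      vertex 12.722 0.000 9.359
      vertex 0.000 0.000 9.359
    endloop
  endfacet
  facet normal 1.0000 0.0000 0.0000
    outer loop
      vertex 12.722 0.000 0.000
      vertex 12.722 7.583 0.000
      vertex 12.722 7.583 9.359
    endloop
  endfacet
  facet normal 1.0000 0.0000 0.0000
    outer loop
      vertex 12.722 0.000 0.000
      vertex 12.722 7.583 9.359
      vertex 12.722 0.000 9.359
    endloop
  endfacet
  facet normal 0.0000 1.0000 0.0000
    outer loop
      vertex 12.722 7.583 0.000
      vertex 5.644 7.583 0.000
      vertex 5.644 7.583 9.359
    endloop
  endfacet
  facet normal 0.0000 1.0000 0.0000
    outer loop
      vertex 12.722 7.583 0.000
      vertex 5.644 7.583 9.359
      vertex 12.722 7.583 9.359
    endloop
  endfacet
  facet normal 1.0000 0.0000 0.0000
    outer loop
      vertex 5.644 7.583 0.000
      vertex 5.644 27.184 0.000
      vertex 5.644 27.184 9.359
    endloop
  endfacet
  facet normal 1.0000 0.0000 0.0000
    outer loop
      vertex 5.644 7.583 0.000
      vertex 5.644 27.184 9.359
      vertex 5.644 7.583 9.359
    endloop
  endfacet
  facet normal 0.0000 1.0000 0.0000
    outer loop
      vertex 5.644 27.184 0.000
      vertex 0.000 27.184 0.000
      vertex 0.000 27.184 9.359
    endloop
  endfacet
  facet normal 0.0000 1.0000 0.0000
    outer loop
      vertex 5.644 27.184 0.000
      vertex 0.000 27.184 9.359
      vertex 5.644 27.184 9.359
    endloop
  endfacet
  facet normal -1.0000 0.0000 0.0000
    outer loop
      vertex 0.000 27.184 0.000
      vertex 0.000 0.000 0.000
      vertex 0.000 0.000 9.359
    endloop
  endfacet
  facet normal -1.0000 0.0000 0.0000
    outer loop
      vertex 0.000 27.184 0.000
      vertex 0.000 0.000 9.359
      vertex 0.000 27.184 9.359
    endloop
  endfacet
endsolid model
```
; perimeter-only toolpath
G21 ; units = mm
G90 ; absolute positioning
G28 ; home
; layer 1
G0 Z1.560
G0 X0.000 Y0.000
G1 X12.722 Y0.000
G1 X12.722 Y7.583
G1 X5.644 Y7.583
G1 X5.644 Y27.184
G1 X0.000 Y27.184
G1 X0.000 Y0.000
; layer 2
G0 Z3.120
G0 X0.000 Y0.000
G1 X12.722 Y0.000
G1 X12.722 Y7.583
G1 X5.644 Y7.583
G1 X5.644 Y27.184
G1 X0.000 Y27.184
G1 X0.000 Y0.000
; layer 3
G0 Z4.679
G0 X0.000 Y0.000
G1 X12.722 Y0.000
G1 X12.722 Y7.583
G1 X5.644 Y7.583
G1 X5.644 Y27.184
G1 X0.000 Y27.184
G1 X0.000 Y0.000
; layer 4
G0 Z6.239
G0 X0.000 Y0.000
G1 X12.722 Y0.000
G1 X12.722 Y7.583
G1 X5.644 Y7.583
G1 X5.644 Y27.184
G1 X0.000 Y27.184
G1 X0.000 Y0.000
; layer 5
G0 Z7.799
G0 X0.000 Y0.000
G1 X12.722 Y0.000
G1 X12.722 Y7.583
G1 X5.644 Y7.583
G1 X5.644 Y27.184
G1 X0.000 Y27.184
G1 X0.000 Y0.000
; layer 6
G0 Z9.359
G0 X0.000 Y0.000
G1 X12.722 Y0.000
G1 X12.722 Y7.583
G1 X5.644 Y7.583
G1 X5.644 Y27.184
G1 X0.000 Y27.184
G1 X0.000 Y0.000
M2 ; end

The solid is an L-shaped prism: outer 12.7 × 27.2 mm, arm thicknesses ≈ 7.58 mm (horizontal) and 5.64 mm (vertical), extruded 9.36 mm in z. Slicing at Δz = 1.560 mm — 6 equal slices spanning the solid's height, so layer i sits at z = i·h/6 — gives 6 non-empty perimeters. Each is a 6-segment closed polygon; G0 lifts to the layer z and rapids to the start vertex, then G1 traces the edges.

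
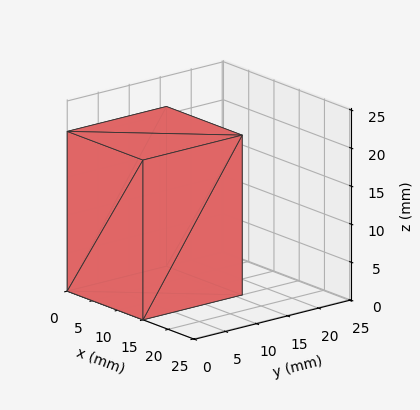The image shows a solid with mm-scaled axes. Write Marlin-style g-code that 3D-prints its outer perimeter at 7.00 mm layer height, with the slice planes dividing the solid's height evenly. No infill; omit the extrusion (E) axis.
Reading the render: the shape is a rectangular box, roughly 15 × 16 mm footprint and 21 mm tall (dimensions read to the nearest mm from the axis ticks). For the g-code, the solid's height is divided into equal slices at the stated Δz and each level perimeter traced with G1 moves after a G0 lift.

; perimeter-only toolpath
G21 ; units = mm
G90 ; absolute positioning
G28 ; home
; layer 1
G0 Z7.00
G0 X0.00 Y0.00
G1 X15.00 Y0.00
G1 X15.00 Y16.00
G1 X0.00 Y16.00
G1 X0.00 Y0.00
; layer 2
G0 Z14.00
G0 X0.00 Y0.00
G1 X15.00 Y0.00
G1 X15.00 Y16.00
G1 X0.00 Y16.00
G1 X0.00 Y0.00
; layer 3
G0 Z21.00
G0 X0.00 Y0.00
G1 X15.00 Y0.00
G1 X15.00 Y16.00
G1 X0.00 Y16.00
G1 X0.00 Y0.00
M2 ; end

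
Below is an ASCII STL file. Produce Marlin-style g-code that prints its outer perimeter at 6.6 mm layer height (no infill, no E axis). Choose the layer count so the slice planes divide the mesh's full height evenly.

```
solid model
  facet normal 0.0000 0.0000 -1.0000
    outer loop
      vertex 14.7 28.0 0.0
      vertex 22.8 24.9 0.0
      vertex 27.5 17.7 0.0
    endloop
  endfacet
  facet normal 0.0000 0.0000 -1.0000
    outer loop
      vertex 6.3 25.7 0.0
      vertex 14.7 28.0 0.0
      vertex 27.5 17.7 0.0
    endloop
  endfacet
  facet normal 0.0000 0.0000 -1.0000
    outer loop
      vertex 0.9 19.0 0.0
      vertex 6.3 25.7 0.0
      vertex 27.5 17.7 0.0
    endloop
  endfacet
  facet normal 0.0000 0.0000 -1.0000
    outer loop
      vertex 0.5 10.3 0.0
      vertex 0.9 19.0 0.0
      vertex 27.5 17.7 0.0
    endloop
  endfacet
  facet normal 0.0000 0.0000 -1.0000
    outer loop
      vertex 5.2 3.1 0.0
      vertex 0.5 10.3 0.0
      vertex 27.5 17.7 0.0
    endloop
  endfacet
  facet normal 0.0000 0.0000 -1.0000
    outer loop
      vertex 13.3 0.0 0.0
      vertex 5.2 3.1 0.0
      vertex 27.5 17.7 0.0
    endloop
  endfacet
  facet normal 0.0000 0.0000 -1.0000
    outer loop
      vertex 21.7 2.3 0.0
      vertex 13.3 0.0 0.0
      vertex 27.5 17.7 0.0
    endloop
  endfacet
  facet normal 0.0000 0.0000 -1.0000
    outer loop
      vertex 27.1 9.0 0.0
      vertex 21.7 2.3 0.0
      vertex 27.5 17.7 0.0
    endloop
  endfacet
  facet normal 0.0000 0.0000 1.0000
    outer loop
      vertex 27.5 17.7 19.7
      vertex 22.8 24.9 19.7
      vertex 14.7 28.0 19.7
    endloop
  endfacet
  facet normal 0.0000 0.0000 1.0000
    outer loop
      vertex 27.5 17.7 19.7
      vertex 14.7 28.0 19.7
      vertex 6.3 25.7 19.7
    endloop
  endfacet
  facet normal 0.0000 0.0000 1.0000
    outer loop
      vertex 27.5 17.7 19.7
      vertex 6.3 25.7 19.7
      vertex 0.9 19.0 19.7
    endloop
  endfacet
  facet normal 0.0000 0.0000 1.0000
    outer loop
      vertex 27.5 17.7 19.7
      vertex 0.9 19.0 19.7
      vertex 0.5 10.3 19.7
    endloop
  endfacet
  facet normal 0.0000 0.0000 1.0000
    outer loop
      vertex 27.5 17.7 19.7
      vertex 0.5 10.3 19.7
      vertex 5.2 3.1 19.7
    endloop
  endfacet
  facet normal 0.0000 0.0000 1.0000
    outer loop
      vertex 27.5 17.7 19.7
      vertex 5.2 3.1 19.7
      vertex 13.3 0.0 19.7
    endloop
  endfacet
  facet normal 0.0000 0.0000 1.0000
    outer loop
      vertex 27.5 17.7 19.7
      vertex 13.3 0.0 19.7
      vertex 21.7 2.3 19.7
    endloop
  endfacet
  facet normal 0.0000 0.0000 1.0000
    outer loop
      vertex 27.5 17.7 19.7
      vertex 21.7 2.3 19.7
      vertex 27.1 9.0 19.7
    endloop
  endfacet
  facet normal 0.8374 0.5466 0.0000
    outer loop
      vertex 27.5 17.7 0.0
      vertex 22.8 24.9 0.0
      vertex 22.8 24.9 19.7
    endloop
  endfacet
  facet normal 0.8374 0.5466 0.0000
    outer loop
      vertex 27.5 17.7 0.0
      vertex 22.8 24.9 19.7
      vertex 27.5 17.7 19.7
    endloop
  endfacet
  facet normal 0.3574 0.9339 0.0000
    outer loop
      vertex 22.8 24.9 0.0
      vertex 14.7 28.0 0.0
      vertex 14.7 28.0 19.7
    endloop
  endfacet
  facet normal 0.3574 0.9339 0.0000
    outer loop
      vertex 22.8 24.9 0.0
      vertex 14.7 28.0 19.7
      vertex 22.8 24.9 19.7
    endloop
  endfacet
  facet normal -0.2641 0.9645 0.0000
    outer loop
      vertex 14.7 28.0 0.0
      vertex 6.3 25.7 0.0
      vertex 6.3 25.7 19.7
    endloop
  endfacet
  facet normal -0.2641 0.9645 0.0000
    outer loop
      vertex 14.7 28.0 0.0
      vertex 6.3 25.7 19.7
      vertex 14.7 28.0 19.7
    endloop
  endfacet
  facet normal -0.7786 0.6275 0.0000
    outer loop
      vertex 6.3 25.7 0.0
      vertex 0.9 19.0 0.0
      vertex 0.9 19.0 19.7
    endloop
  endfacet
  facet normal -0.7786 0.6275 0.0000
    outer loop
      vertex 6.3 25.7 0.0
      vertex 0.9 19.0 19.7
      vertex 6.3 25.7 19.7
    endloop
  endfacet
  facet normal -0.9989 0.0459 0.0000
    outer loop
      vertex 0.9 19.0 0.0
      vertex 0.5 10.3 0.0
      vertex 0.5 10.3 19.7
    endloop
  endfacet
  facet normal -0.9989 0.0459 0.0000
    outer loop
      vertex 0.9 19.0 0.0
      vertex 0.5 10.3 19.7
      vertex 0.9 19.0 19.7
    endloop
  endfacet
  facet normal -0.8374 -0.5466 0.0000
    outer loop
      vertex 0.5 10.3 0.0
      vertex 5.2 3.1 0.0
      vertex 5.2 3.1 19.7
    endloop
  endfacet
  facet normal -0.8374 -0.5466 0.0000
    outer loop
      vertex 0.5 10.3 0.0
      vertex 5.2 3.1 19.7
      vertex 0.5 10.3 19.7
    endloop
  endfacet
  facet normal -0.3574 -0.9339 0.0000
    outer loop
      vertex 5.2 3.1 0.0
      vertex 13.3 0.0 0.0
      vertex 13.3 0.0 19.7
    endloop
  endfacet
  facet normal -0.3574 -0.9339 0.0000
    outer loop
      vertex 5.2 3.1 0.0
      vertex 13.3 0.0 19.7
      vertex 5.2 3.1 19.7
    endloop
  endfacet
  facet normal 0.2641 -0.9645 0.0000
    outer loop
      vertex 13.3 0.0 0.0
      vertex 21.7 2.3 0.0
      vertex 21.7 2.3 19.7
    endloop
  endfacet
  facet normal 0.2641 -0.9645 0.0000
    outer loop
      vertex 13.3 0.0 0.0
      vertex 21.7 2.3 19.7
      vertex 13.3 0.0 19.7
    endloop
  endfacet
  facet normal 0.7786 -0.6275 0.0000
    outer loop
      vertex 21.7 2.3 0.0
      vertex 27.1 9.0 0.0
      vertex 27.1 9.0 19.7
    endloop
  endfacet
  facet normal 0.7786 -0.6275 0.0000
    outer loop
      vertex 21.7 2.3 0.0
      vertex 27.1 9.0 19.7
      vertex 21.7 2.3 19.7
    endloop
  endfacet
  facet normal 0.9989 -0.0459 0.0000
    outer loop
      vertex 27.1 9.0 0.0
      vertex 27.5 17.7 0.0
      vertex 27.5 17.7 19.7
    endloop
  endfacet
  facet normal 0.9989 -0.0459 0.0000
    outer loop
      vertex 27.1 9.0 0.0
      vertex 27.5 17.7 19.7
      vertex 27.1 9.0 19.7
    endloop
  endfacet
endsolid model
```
; perimeter-only toolpath
G21 ; units = mm
G90 ; absolute positioning
G28 ; home
; layer 1
G0 Z6.6
G0 X27.5 Y17.7
G1 X22.8 Y24.9
G1 X14.7 Y28.0
G1 X6.3 Y25.7
G1 X0.9 Y19.0
G1 X0.5 Y10.3
G1 X5.2 Y3.1
G1 X13.3 Y0.0
G1 X21.7 Y2.3
G1 X27.1 Y9.0
G1 X27.5 Y17.7
; layer 2
G0 Z13.1
G0 X27.5 Y17.7
G1 X22.8 Y24.9
G1 X14.7 Y28.0
G1 X6.3 Y25.7
G1 X0.9 Y19.0
G1 X0.5 Y10.3
G1 X5.2 Y3.1
G1 X13.3 Y0.0
G1 X21.7 Y2.3
G1 X27.1 Y9.0
G1 X27.5 Y17.7
; layer 3
G0 Z19.7
G0 X27.5 Y17.7
G1 X22.8 Y24.9
G1 X14.7 Y28.0
G1 X6.3 Y25.7
G1 X0.9 Y19.0
G1 X0.5 Y10.3
G1 X5.2 Y3.1
G1 X13.3 Y0.0
G1 X21.7 Y2.3
G1 X27.1 Y9.0
G1 X27.5 Y17.7
M2 ; end

The solid is a regular 10-sided prism (a cylinder approximated with 10 flat sides), circumscribed radius ≈ 14 mm, height ≈ 19.7 mm. Slicing at Δz = 6.6 mm — 3 equal slices spanning the solid's height, so layer i sits at z = i·h/3 — gives 3 non-empty perimeters. Each is a 10-segment closed polygon; G0 lifts to the layer z and rapids to the start vertex, then G1 traces the edges.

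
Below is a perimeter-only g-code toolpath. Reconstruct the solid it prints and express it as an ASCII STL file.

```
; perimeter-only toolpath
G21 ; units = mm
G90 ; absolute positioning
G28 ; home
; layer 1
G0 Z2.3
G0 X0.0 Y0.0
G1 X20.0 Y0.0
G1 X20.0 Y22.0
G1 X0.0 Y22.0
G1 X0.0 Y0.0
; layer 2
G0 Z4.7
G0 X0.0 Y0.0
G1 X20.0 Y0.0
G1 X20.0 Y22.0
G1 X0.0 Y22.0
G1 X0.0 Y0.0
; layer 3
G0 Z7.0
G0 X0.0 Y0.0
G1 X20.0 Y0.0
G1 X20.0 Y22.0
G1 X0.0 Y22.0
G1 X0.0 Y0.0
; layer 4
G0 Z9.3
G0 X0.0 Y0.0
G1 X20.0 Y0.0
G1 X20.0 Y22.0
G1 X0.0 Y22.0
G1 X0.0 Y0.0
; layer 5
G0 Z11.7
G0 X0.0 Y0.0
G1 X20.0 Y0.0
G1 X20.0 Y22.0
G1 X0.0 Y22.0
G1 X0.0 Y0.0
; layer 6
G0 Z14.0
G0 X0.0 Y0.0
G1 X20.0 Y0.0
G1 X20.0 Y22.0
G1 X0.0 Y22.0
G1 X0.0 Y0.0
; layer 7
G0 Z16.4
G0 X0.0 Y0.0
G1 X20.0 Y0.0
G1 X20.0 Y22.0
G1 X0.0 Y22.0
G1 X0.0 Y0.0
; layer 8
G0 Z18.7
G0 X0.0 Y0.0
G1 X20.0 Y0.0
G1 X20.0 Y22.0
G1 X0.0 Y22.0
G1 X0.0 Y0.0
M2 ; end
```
solid part
  facet normal 0.0000 0.0000 -1.0000
    outer loop
      vertex 20.0 22.0 0.0
      vertex 20.0 0.0 0.0
      vertex 0.0 0.0 0.0
    endloop
  endfacet
  facet normal 0.0000 0.0000 -1.0000
    outer loop
      vertex 0.0 22.0 0.0
      vertex 20.0 22.0 0.0
      vertex 0.0 0.0 0.0
    endloop
  endfacet
  facet normal 0.0000 0.0000 1.0000
    outer loop
      vertex 0.0 0.0 18.7
      vertex 20.0 0.0 18.7
      vertex 20.0 22.0 18.7
    endloop
  endfacet
  facet normal 0.0000 0.0000 1.0000
    outer loop
      vertex 0.0 0.0 18.7
      vertex 20.0 22.0 18.7
      vertex 0.0 22.0 18.7
    endloop
  endfacet
  facet normal 0.0000 -1.0000 0.0000
    outer loop
      vertex 0.0 0.0 0.0
      vertex 20.0 0.0 0.0
      vertex 20.0 0.0 18.7
    endloop
  endfacet
  facet normal 0.0000 -1.0000 0.0000
    outer loop
      vertex 0.0 0.0 0.0
      vertex 20.0 0.0 18.7
      vertex 0.0 0.0 18.7
    endloop
  endfacet
  facet normal 0.0000 1.0000 0.0000
    outer loop
      vertex 20.0 22.0 18.7
      vertex 20.0 22.0 0.0
      vertex 0.0 22.0 0.0
    endloop
  endfacet
  facet normal 0.0000 1.0000 0.0000
    outer loop
      vertex 0.0 22.0 18.7
      vertex 20.0 22.0 18.7
      vertex 0.0 22.0 0.0
    endloop
  endfacet
  facet normal -1.0000 0.0000 0.0000
    outer loop
      vertex 0.0 22.0 18.7
      vertex 0.0 22.0 0.0
      vertex 0.0 0.0 0.0
    endloop
  endfacet
  facet normal -1.0000 0.0000 0.0000
    outer loop
      vertex 0.0 0.0 18.7
      vertex 0.0 22.0 18.7
      vertex 0.0 0.0 0.0
    endloop
  endfacet
  facet normal 1.0000 0.0000 0.0000
    outer loop
      vertex 20.0 0.0 0.0
      vertex 20.0 22.0 0.0
      vertex 20.0 22.0 18.7
    endloop
  endfacet
  facet normal 1.0000 0.0000 0.0000
    outer loop
      vertex 20.0 0.0 0.0
      vertex 20.0 22.0 18.7
      vertex 20.0 0.0 18.7
    endloop
  endfacet
endsolid part

The G0 Z moves step by Δz≈2.3 mm. Every layer's G1 loop is the same polygon, so the solid is a straight extrusion of it from z=0 to z≈18.7. Closing with flat bottom and top caps and triangulating gives 12 facets — a rectangular box, roughly 20 × 22 mm footprint and 18.7 mm tall.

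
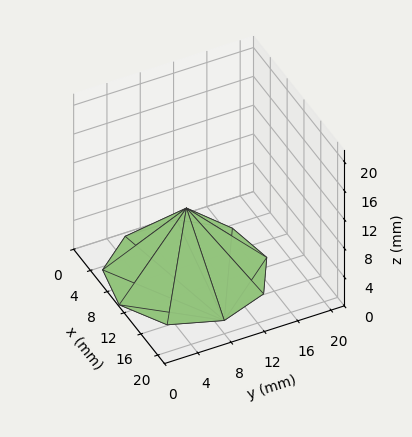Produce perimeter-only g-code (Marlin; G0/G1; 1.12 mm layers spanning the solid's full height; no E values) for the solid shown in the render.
Reading the render: the shape is a regular 9-sided pyramid, base circumscribed radius ≈ 9 mm, apex at z ≈ 9 mm (dimensions read to the nearest mm from the axis ticks). For the g-code, the solid's height is divided into equal slices at the stated Δz and each level perimeter traced with G1 moves after a G0 lift.

; perimeter-only toolpath
G21 ; units = mm
G90 ; absolute positioning
G28 ; home
; layer 1
G0 Z1.12
G0 X16.88 Y9.00
G1 X15.03 Y14.07
G1 X10.37 Y16.75
G1 X5.06 Y15.82
G1 X1.60 Y11.70
G1 X1.60 Y6.30
G1 X5.06 Y2.18
G1 X10.37 Y1.25
G1 X15.03 Y3.93
G1 X16.88 Y9.00
; layer 2
G0 Z2.25
G0 X15.75 Y9.00
G1 X14.17 Y13.34
G1 X10.17 Y15.64
G1 X5.62 Y14.84
G1 X2.66 Y11.31
G1 X2.66 Y6.69
G1 X5.62 Y3.16
G1 X10.17 Y2.35
G1 X14.17 Y4.66
G1 X15.75 Y9.00
; layer 3
G0 Z3.38
G0 X14.62 Y9.00
G1 X13.31 Y12.62
G1 X9.98 Y14.54
G1 X6.19 Y13.87
G1 X3.71 Y10.93
G1 X3.71 Y7.08
G1 X6.19 Y4.13
G1 X9.98 Y3.46
G1 X13.31 Y5.38
G1 X14.62 Y9.00
; layer 4
G0 Z4.50
G0 X13.50 Y9.00
G1 X12.45 Y11.89
G1 X9.78 Y13.43
G1 X6.75 Y12.89
G1 X4.77 Y10.54
G1 X4.77 Y7.46
G1 X6.75 Y5.11
G1 X9.78 Y4.57
G1 X12.45 Y6.11
G1 X13.50 Y9.00
; layer 5
G0 Z5.62
G0 X12.38 Y9.00
G1 X11.58 Y11.17
G1 X9.59 Y12.32
G1 X7.31 Y11.92
G1 X5.83 Y10.16
G1 X5.83 Y7.84
G1 X7.31 Y6.08
G1 X9.59 Y5.68
G1 X11.58 Y6.83
G1 X12.38 Y9.00
; layer 6
G0 Z6.75
G0 X11.25 Y9.00
G1 X10.72 Y10.45
G1 X9.39 Y11.21
G1 X7.88 Y10.95
G1 X6.88 Y9.77
G1 X6.88 Y8.23
G1 X7.88 Y7.05
G1 X9.39 Y6.79
G1 X10.72 Y7.55
G1 X11.25 Y9.00
; layer 7
G0 Z7.88
G0 X10.12 Y9.00
G1 X9.86 Y9.72
G1 X9.20 Y10.11
G1 X8.44 Y9.97
G1 X7.94 Y9.38
G1 X7.94 Y8.62
G1 X8.44 Y8.03
G1 X9.20 Y7.89
G1 X9.86 Y8.28
G1 X10.12 Y9.00
M2 ; end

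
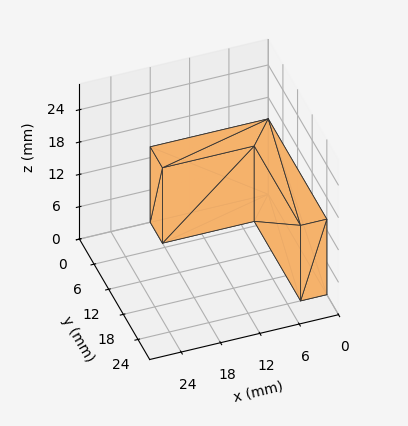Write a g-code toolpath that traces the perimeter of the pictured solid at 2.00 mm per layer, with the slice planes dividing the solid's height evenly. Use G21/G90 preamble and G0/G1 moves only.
Reading the render: the shape is an L-shaped prism: outer 18 × 24 mm, arm thicknesses ≈ 5 mm (horizontal) and 4 mm (vertical), extruded 14 mm in z (dimensions read to the nearest mm from the axis ticks). For the g-code, the solid's height is divided into equal slices at the stated Δz and each level perimeter traced with G1 moves after a G0 lift.

; perimeter-only toolpath
G21 ; units = mm
G90 ; absolute positioning
G28 ; home
; layer 1
G0 Z2.00
G0 X0.00 Y0.00
G1 X18.00 Y0.00
G1 X18.00 Y5.00
G1 X4.00 Y5.00
G1 X4.00 Y24.00
G1 X0.00 Y24.00
G1 X0.00 Y0.00
; layer 2
G0 Z4.00
G0 X0.00 Y0.00
G1 X18.00 Y0.00
G1 X18.00 Y5.00
G1 X4.00 Y5.00
G1 X4.00 Y24.00
G1 X0.00 Y24.00
G1 X0.00 Y0.00
; layer 3
G0 Z6.00
G0 X0.00 Y0.00
G1 X18.00 Y0.00
G1 X18.00 Y5.00
G1 X4.00 Y5.00
G1 X4.00 Y24.00
G1 X0.00 Y24.00
G1 X0.00 Y0.00
; layer 4
G0 Z8.00
G0 X0.00 Y0.00
G1 X18.00 Y0.00
G1 X18.00 Y5.00
G1 X4.00 Y5.00
G1 X4.00 Y24.00
G1 X0.00 Y24.00
G1 X0.00 Y0.00
; layer 5
G0 Z10.00
G0 X0.00 Y0.00
G1 X18.00 Y0.00
G1 X18.00 Y5.00
G1 X4.00 Y5.00
G1 X4.00 Y24.00
G1 X0.00 Y24.00
G1 X0.00 Y0.00
; layer 6
G0 Z12.00
G0 X0.00 Y0.00
G1 X18.00 Y0.00
G1 X18.00 Y5.00
G1 X4.00 Y5.00
G1 X4.00 Y24.00
G1 X0.00 Y24.00
G1 X0.00 Y0.00
; layer 7
G0 Z14.00
G0 X0.00 Y0.00
G1 X18.00 Y0.00
G1 X18.00 Y5.00
G1 X4.00 Y5.00
G1 X4.00 Y24.00
G1 X0.00 Y24.00
G1 X0.00 Y0.00
M2 ; end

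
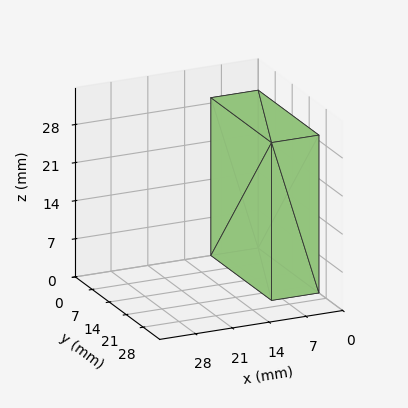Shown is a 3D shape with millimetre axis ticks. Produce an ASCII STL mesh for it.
Reading the render: the shape is a rectangular box, roughly 9 × 25 mm footprint and 29 mm tall (dimensions read to the nearest mm from the axis ticks). For the STL, each face is triangulated and given an outward normal.

solid part
  facet normal 0.0000 0.0000 -1.0000
    outer loop
      vertex 9.000 25.000 0.000
      vertex 9.000 0.000 0.000
      vertex 0.000 0.000 0.000
    endloop
  endfacet
  facet normal 0.0000 0.0000 -1.0000
    outer loop
      vertex 0.000 25.000 0.000
      vertex 9.000 25.000 0.000
      vertex 0.000 0.000 0.000
    endloop
  endfacet
  facet normal 0.0000 0.0000 1.0000
    outer loop
      vertex 0.000 0.000 29.000
      vertex 9.000 0.000 29.000
      vertex 9.000 25.000 29.000
    endloop
  endfacet
  facet normal 0.0000 0.0000 1.0000
    outer loop
      vertex 0.000 0.000 29.000
      vertex 9.000 25.000 29.000
      vertex 0.000 25.000 29.000
    endloop
  endfacet
  facet normal 0.0000 -1.0000 0.0000
    outer loop
      vertex 0.000 0.000 0.000
      vertex 9.000 0.000 0.000
      vertex 9.000 0.000 29.000
    endloop
  endfacet
  facet normal 0.0000 -1.0000 0.0000
    outer loop
      vertex 0.000 0.000 0.000
      vertex 9.000 0.000 29.000
      vertex 0.000 0.000 29.000
    endloop
  endfacet
  facet normal 0.0000 1.0000 0.0000
    outer loop
      vertex 9.000 25.000 29.000
      vertex 9.000 25.000 0.000
      vertex 0.000 25.000 0.000
    endloop
  endfacet
  facet normal 0.0000 1.0000 0.0000
    outer loop
      vertex 0.000 25.000 29.000
      vertex 9.000 25.000 29.000
      vertex 0.000 25.000 0.000
    endloop
  endfacet
  facet normal -1.0000 0.0000 0.0000
    outer loop
      vertex 0.000 25.000 29.000
      vertex 0.000 25.000 0.000
      vertex 0.000 0.000 0.000
    endloop
  endfacet
  facet normal -1.0000 0.0000 0.0000
    outer loop
      vertex 0.000 0.000 29.000
      vertex 0.000 25.000 29.000
      vertex 0.000 0.000 0.000
    endloop
  endfacet
  facet normal 1.0000 0.0000 0.0000
    outer loop
      vertex 9.000 0.000 0.000
      vertex 9.000 25.000 0.000
      vertex 9.000 25.000 29.000
    endloop
  endfacet
  facet normal 1.0000 0.0000 0.0000
    outer loop
      vertex 9.000 0.000 0.000
      vertex 9.000 25.000 29.000
      vertex 9.000 0.000 29.000
    endloop
  endfacet
endsolid part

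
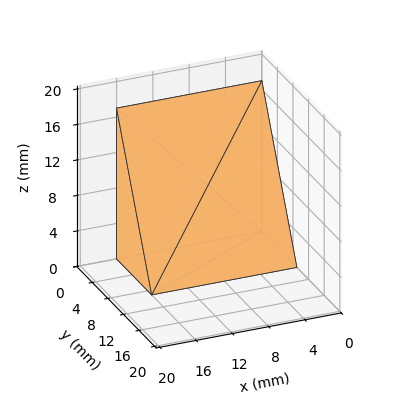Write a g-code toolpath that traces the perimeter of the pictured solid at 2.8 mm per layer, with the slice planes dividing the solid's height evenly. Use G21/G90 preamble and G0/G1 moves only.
Reading the render: the shape is a wedge (ramp): 16 × 9 mm base, rising to 17 mm along the y=0 edge and sloping linearly to z=0 at y=9 (dimensions read to the nearest mm from the axis ticks). For the g-code, the solid's height is divided into equal slices at the stated Δz and each level perimeter traced with G1 moves after a G0 lift.

; perimeter-only toolpath
G21 ; units = mm
G90 ; absolute positioning
G28 ; home
; layer 1
G0 Z2.8
G0 X0.0 Y0.0
G1 X16.0 Y0.0
G1 X16.0 Y7.5
G1 X0.0 Y7.5
G1 X0.0 Y0.0
; layer 2
G0 Z5.7
G0 X0.0 Y0.0
G1 X16.0 Y0.0
G1 X16.0 Y6.0
G1 X0.0 Y6.0
G1 X0.0 Y0.0
; layer 3
G0 Z8.5
G0 X0.0 Y0.0
G1 X16.0 Y0.0
G1 X16.0 Y4.5
G1 X0.0 Y4.5
G1 X0.0 Y0.0
; layer 4
G0 Z11.3
G0 X0.0 Y0.0
G1 X16.0 Y0.0
G1 X16.0 Y3.0
G1 X0.0 Y3.0
G1 X0.0 Y0.0
; layer 5
G0 Z14.2
G0 X0.0 Y0.0
G1 X16.0 Y0.0
G1 X16.0 Y1.5
G1 X0.0 Y1.5
G1 X0.0 Y0.0
M2 ; end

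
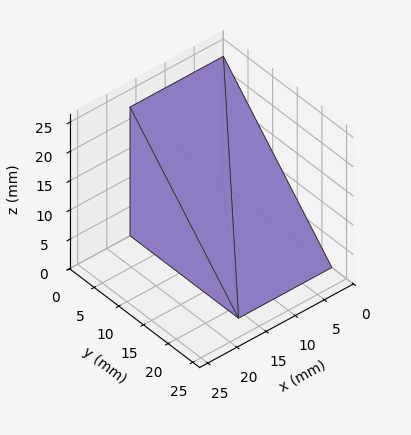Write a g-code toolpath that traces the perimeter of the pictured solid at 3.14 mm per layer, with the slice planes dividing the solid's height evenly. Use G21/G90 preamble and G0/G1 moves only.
Reading the render: the shape is a wedge (ramp): 16 × 22 mm base, rising to 22 mm along the y=0 edge and sloping linearly to z=0 at y=22 (dimensions read to the nearest mm from the axis ticks). For the g-code, the solid's height is divided into equal slices at the stated Δz and each level perimeter traced with G1 moves after a G0 lift.

; perimeter-only toolpath
G21 ; units = mm
G90 ; absolute positioning
G28 ; home
; layer 1
G0 Z3.14
G0 X0.00 Y0.00
G1 X16.00 Y0.00
G1 X16.00 Y18.86
G1 X0.00 Y18.86
G1 X0.00 Y0.00
; layer 2
G0 Z6.29
G0 X0.00 Y0.00
G1 X16.00 Y0.00
G1 X16.00 Y15.71
G1 X0.00 Y15.71
G1 X0.00 Y0.00
; layer 3
G0 Z9.43
G0 X0.00 Y0.00
G1 X16.00 Y0.00
G1 X16.00 Y12.57
G1 X0.00 Y12.57
G1 X0.00 Y0.00
; layer 4
G0 Z12.57
G0 X0.00 Y0.00
G1 X16.00 Y0.00
G1 X16.00 Y9.43
G1 X0.00 Y9.43
G1 X0.00 Y0.00
; layer 5
G0 Z15.71
G0 X0.00 Y0.00
G1 X16.00 Y0.00
G1 X16.00 Y6.29
G1 X0.00 Y6.29
G1 X0.00 Y0.00
; layer 6
G0 Z18.86
G0 X0.00 Y0.00
G1 X16.00 Y0.00
G1 X16.00 Y3.14
G1 X0.00 Y3.14
G1 X0.00 Y0.00
M2 ; end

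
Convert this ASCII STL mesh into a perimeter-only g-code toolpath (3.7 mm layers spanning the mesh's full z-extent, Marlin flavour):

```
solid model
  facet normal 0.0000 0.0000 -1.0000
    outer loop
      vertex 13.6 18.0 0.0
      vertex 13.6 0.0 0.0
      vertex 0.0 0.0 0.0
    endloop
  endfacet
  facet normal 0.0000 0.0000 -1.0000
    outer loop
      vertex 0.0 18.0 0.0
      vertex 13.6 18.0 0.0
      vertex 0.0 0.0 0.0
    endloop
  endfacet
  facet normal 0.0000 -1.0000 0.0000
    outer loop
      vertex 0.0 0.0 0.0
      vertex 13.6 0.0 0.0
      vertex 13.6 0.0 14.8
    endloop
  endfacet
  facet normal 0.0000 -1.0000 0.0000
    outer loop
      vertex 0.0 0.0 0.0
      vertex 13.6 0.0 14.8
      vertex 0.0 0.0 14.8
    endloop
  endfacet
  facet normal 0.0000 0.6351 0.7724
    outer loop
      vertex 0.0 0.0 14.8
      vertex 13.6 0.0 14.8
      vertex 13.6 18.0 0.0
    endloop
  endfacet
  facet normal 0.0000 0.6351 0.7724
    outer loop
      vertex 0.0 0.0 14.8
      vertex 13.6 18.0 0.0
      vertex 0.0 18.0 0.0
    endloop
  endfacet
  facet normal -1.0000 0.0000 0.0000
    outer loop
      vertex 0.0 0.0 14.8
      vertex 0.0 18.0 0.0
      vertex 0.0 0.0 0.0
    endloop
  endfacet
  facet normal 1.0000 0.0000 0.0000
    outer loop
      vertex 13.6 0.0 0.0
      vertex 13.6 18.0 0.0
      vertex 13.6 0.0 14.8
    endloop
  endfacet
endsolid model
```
; perimeter-only toolpath
G21 ; units = mm
G90 ; absolute positioning
G28 ; home
; layer 1
G0 Z3.7
G0 X0.0 Y0.0
G1 X13.6 Y0.0
G1 X13.6 Y13.5
G1 X0.0 Y13.5
G1 X0.0 Y0.0
; layer 2
G0 Z7.4
G0 X0.0 Y0.0
G1 X13.6 Y0.0
G1 X13.6 Y9.0
G1 X0.0 Y9.0
G1 X0.0 Y0.0
; layer 3
G0 Z11.1
G0 X0.0 Y0.0
G1 X13.6 Y0.0
G1 X13.6 Y4.5
G1 X0.0 Y4.5
G1 X0.0 Y0.0
M2 ; end

The solid is a wedge (ramp): 13.6 × 18 mm base, rising to 14.8 mm along the y=0 edge and sloping linearly to z=0 at y=18. Slicing at Δz = 3.7 mm — 4 equal slices spanning the solid's height, so layer i sits at z = i·h/4 — gives 3 non-empty perimeters. Each is a 4-segment closed polygon; G0 lifts to the layer z and rapids to the start vertex, then G1 traces the edges. The cross-section shrinks linearly with z (the slice at the apex is degenerate and omitted).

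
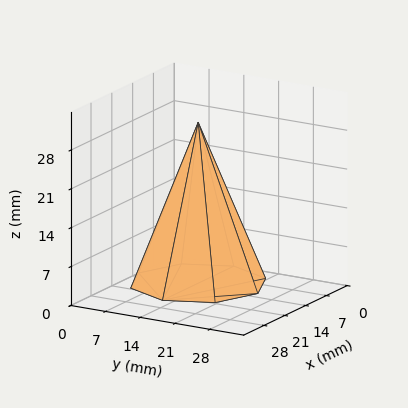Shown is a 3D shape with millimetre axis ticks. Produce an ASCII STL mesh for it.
Reading the render: the shape is a regular 8-sided pyramid, base circumscribed radius ≈ 12 mm, apex at z ≈ 29 mm (dimensions read to the nearest mm from the axis ticks). For the STL, each face is triangulated and given an outward normal.

solid part
  facet normal 0.0000 0.0000 -1.0000
    outer loop
      vertex 12.00 24.00 0.00
      vertex 20.49 20.49 0.00
      vertex 24.00 12.00 0.00
    endloop
  endfacet
  facet normal 0.0000 0.0000 -1.0000
    outer loop
      vertex 3.51 20.49 0.00
      vertex 12.00 24.00 0.00
      vertex 24.00 12.00 0.00
    endloop
  endfacet
  facet normal 0.0000 0.0000 -1.0000
    outer loop
      vertex 0.00 12.00 0.00
      vertex 3.51 20.49 0.00
      vertex 24.00 12.00 0.00
    endloop
  endfacet
  facet normal 0.0000 0.0000 -1.0000
    outer loop
      vertex 3.51 3.51 0.00
      vertex 0.00 12.00 0.00
      vertex 24.00 12.00 0.00
    endloop
  endfacet
  facet normal 0.0000 0.0000 -1.0000
    outer loop
      vertex 12.00 0.00 0.00
      vertex 3.51 3.51 0.00
      vertex 24.00 12.00 0.00
    endloop
  endfacet
  facet normal 0.0000 0.0000 -1.0000
    outer loop
      vertex 20.49 3.51 0.00
      vertex 12.00 0.00 0.00
      vertex 24.00 12.00 0.00
    endloop
  endfacet
  facet normal 0.8632 0.3569 0.3572
    outer loop
      vertex 24.00 12.00 0.00
      vertex 20.49 20.49 0.00
      vertex 12.00 12.00 29.00
    endloop
  endfacet
  facet normal 0.3569 0.8632 0.3572
    outer loop
      vertex 20.49 20.49 0.00
      vertex 12.00 24.00 0.00
      vertex 12.00 12.00 29.00
    endloop
  endfacet
  facet normal -0.3569 0.8632 0.3572
    outer loop
      vertex 12.00 24.00 0.00
      vertex 3.51 20.49 0.00
      vertex 12.00 12.00 29.00
    endloop
  endfacet
  facet normal -0.8632 0.3569 0.3572
    outer loop
      vertex 3.51 20.49 0.00
      vertex 0.00 12.00 0.00
      vertex 12.00 12.00 29.00
    endloop
  endfacet
  facet normal -0.8632 -0.3569 0.3572
    outer loop
      vertex 0.00 12.00 0.00
      vertex 3.51 3.51 0.00
      vertex 12.00 12.00 29.00
    endloop
  endfacet
  facet normal -0.3569 -0.8632 0.3572
    outer loop
      vertex 3.51 3.51 0.00
      vertex 12.00 0.00 0.00
      vertex 12.00 12.00 29.00
    endloop
  endfacet
  facet normal 0.3569 -0.8632 0.3572
    outer loop
      vertex 12.00 0.00 0.00
      vertex 20.49 3.51 0.00
      vertex 12.00 12.00 29.00
    endloop
  endfacet
  facet normal 0.8632 -0.3569 0.3572
    outer loop
      vertex 20.49 3.51 0.00
      vertex 24.00 12.00 0.00
      vertex 12.00 12.00 29.00
    endloop
  endfacet
endsolid part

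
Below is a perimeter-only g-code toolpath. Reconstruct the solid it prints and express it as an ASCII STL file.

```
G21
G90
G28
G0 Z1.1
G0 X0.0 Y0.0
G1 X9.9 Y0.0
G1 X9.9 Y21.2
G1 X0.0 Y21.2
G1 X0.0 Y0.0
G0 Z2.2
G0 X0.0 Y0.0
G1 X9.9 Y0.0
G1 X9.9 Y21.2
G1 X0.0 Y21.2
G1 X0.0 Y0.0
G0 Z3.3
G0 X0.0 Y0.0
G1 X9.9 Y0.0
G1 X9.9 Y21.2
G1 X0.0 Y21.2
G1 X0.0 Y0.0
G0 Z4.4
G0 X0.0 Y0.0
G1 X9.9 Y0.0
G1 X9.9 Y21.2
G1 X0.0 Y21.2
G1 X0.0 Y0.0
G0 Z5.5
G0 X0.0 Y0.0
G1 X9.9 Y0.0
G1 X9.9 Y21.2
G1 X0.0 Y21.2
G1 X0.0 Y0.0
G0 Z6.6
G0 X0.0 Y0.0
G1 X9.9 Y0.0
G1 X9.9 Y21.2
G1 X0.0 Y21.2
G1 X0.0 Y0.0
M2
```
solid part
  facet normal 0.0000 0.0000 -1.0000
    outer loop
      vertex 9.9 21.2 0.0
      vertex 9.9 0.0 0.0
      vertex 0.0 0.0 0.0
    endloop
  endfacet
  facet normal 0.0000 0.0000 -1.0000
    outer loop
      vertex 0.0 21.2 0.0
      vertex 9.9 21.2 0.0
      vertex 0.0 0.0 0.0
    endloop
  endfacet
  facet normal 0.0000 0.0000 1.0000
    outer loop
      vertex 0.0 0.0 6.6
      vertex 9.9 0.0 6.6
      vertex 9.9 21.2 6.6
    endloop
  endfacet
  facet normal 0.0000 0.0000 1.0000
    outer loop
      vertex 0.0 0.0 6.6
      vertex 9.9 21.2 6.6
      vertex 0.0 21.2 6.6
    endloop
  endfacet
  facet normal 0.0000 -1.0000 0.0000
    outer loop
      vertex 0.0 0.0 0.0
      vertex 9.9 0.0 0.0
      vertex 9.9 0.0 6.6
    endloop
  endfacet
  facet normal 0.0000 -1.0000 0.0000
    outer loop
      vertex 0.0 0.0 0.0
      vertex 9.9 0.0 6.6
      vertex 0.0 0.0 6.6
    endloop
  endfacet
  facet normal 0.0000 1.0000 0.0000
    outer loop
      vertex 9.9 21.2 6.6
      vertex 9.9 21.2 0.0
      vertex 0.0 21.2 0.0
    endloop
  endfacet
  facet normal 0.0000 1.0000 0.0000
    outer loop
      vertex 0.0 21.2 6.6
      vertex 9.9 21.2 6.6
      vertex 0.0 21.2 0.0
    endloop
  endfacet
  facet normal -1.0000 0.0000 0.0000
    outer loop
      vertex 0.0 21.2 6.6
      vertex 0.0 21.2 0.0
      vertex 0.0 0.0 0.0
    endloop
  endfacet
  facet normal -1.0000 0.0000 0.0000
    outer loop
      vertex 0.0 0.0 6.6
      vertex 0.0 21.2 6.6
      vertex 0.0 0.0 0.0
    endloop
  endfacet
  facet normal 1.0000 0.0000 0.0000
    outer loop
      vertex 9.9 0.0 0.0
      vertex 9.9 21.2 0.0
      vertex 9.9 21.2 6.6
    endloop
  endfacet
  facet normal 1.0000 0.0000 0.0000
    outer loop
      vertex 9.9 0.0 0.0
      vertex 9.9 21.2 6.6
      vertex 9.9 0.0 6.6
    endloop
  endfacet
endsolid part

The G0 Z moves step by Δz≈1.1 mm. Every layer's G1 loop is the same polygon, so the solid is a straight extrusion of it from z=0 to z≈6.6. Closing with flat bottom and top caps and triangulating gives 12 facets — a rectangular box, roughly 9.9 × 21.2 mm footprint and 6.6 mm tall.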